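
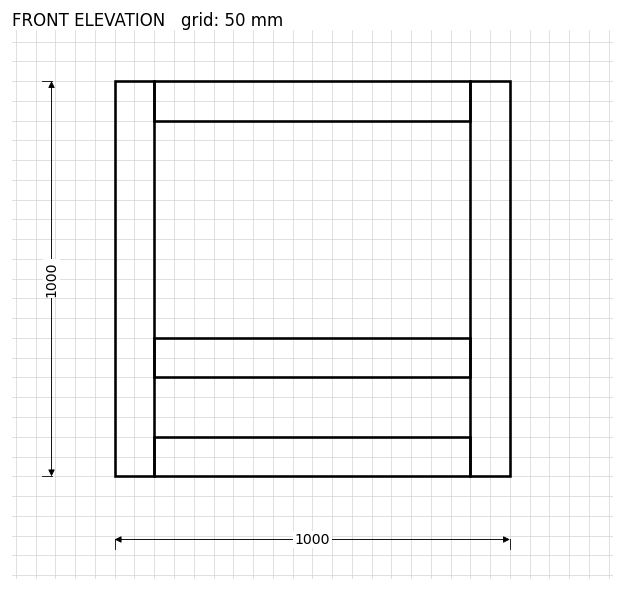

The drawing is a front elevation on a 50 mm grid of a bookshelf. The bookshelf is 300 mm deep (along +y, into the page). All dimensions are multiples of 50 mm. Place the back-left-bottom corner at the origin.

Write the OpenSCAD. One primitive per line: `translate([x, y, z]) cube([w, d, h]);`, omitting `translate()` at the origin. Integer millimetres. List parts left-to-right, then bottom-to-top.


cube([100, 300, 1000]);
translate([100, 0, 0]) cube([800, 300, 100]);
translate([100, 0, 250]) cube([800, 300, 100]);
translate([100, 0, 900]) cube([800, 300, 100]);
translate([900, 0, 0]) cube([100, 300, 1000]);


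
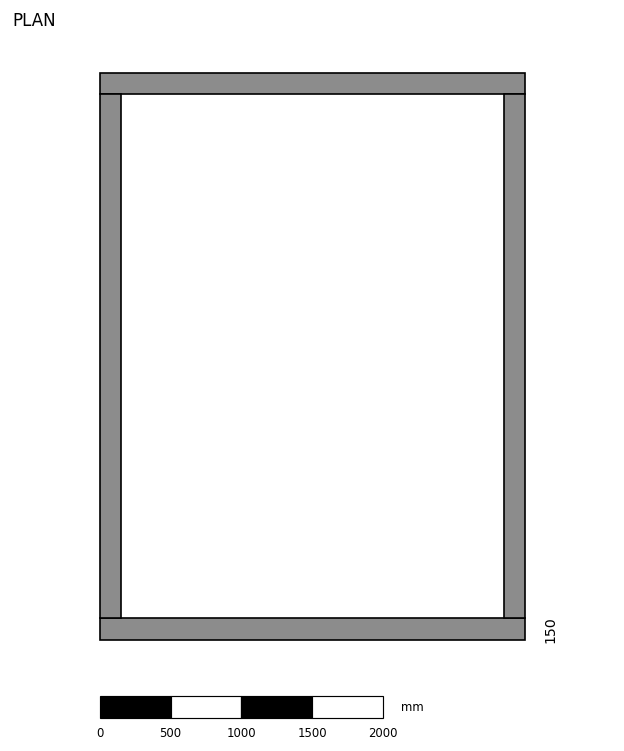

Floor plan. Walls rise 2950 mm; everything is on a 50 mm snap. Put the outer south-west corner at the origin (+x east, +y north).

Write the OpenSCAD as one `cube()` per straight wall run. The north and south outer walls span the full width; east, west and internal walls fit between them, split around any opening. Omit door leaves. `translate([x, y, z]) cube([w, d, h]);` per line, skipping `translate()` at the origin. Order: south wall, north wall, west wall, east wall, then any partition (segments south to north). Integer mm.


cube([3000, 150, 2950]);
translate([0, 3850, 0]) cube([3000, 150, 2950]);
translate([0, 150, 0]) cube([150, 3700, 2950]);
translate([2850, 150, 0]) cube([150, 3700, 2950]);


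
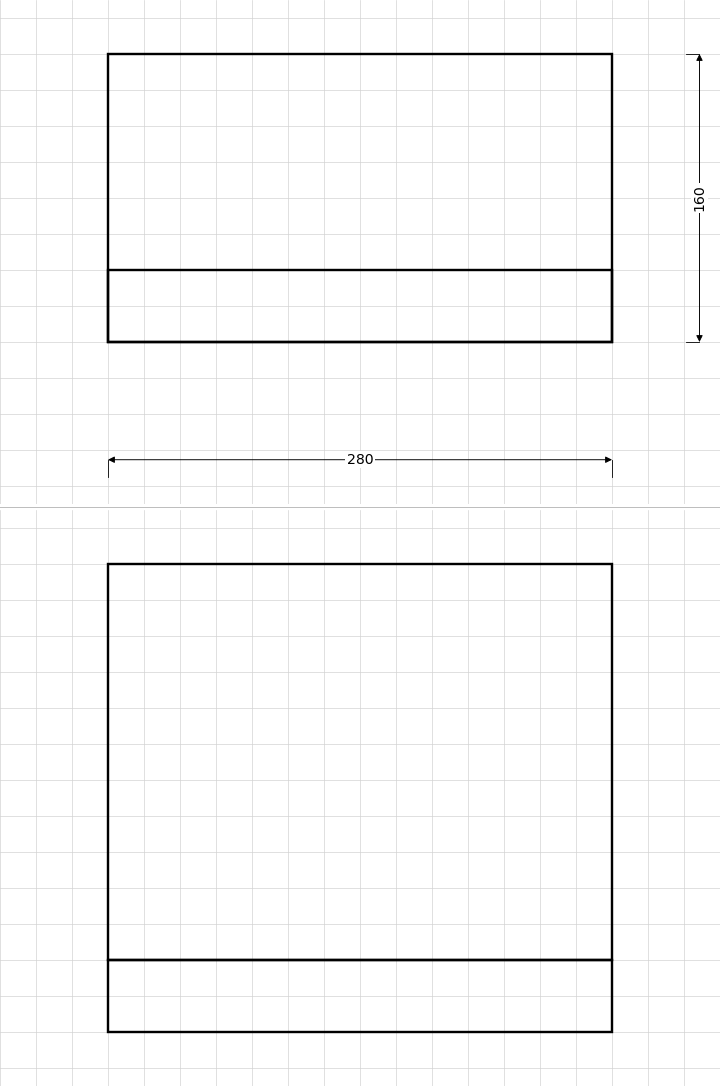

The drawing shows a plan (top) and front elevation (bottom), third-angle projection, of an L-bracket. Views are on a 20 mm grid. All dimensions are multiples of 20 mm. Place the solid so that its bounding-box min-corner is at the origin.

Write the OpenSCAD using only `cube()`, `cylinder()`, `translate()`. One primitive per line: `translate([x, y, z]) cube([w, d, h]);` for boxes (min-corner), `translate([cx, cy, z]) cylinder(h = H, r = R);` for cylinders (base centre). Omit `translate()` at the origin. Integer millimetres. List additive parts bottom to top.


cube([280, 160, 40]);
translate([0, 0, 40]) cube([280, 40, 220]);


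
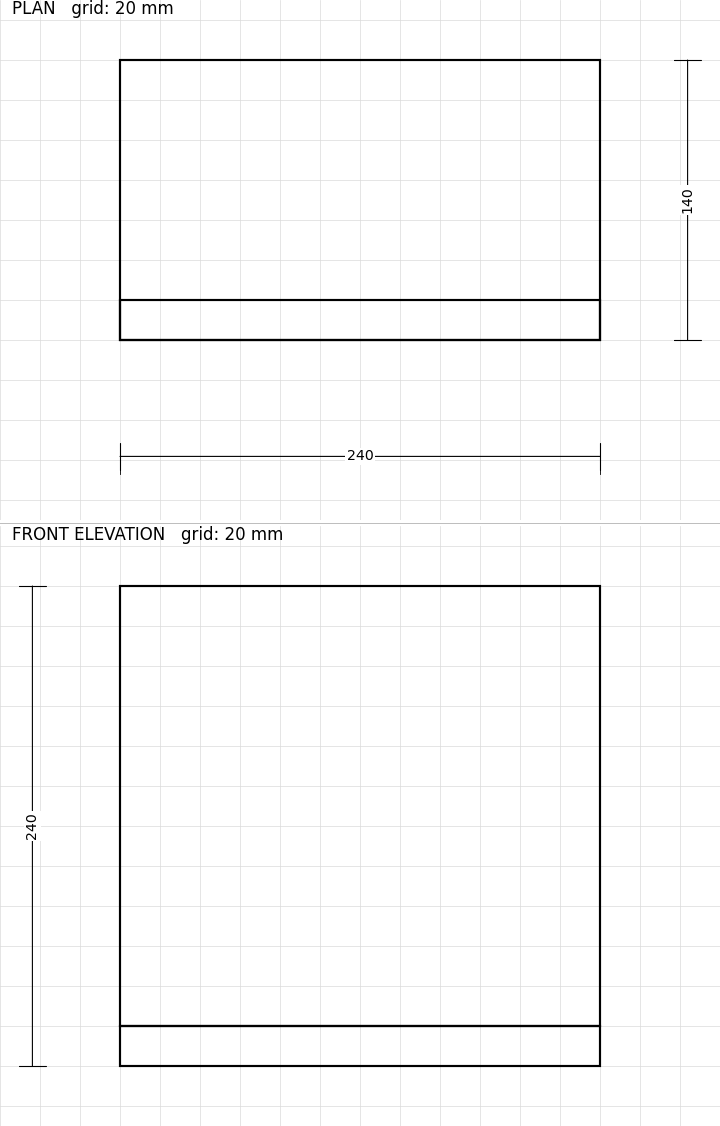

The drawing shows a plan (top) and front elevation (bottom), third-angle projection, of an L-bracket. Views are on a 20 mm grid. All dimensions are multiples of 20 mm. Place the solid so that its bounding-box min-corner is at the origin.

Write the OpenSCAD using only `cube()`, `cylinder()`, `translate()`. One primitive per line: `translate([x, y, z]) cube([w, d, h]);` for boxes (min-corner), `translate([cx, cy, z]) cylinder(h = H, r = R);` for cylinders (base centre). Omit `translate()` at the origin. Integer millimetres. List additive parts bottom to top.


cube([240, 140, 20]);
translate([0, 0, 20]) cube([240, 20, 220]);


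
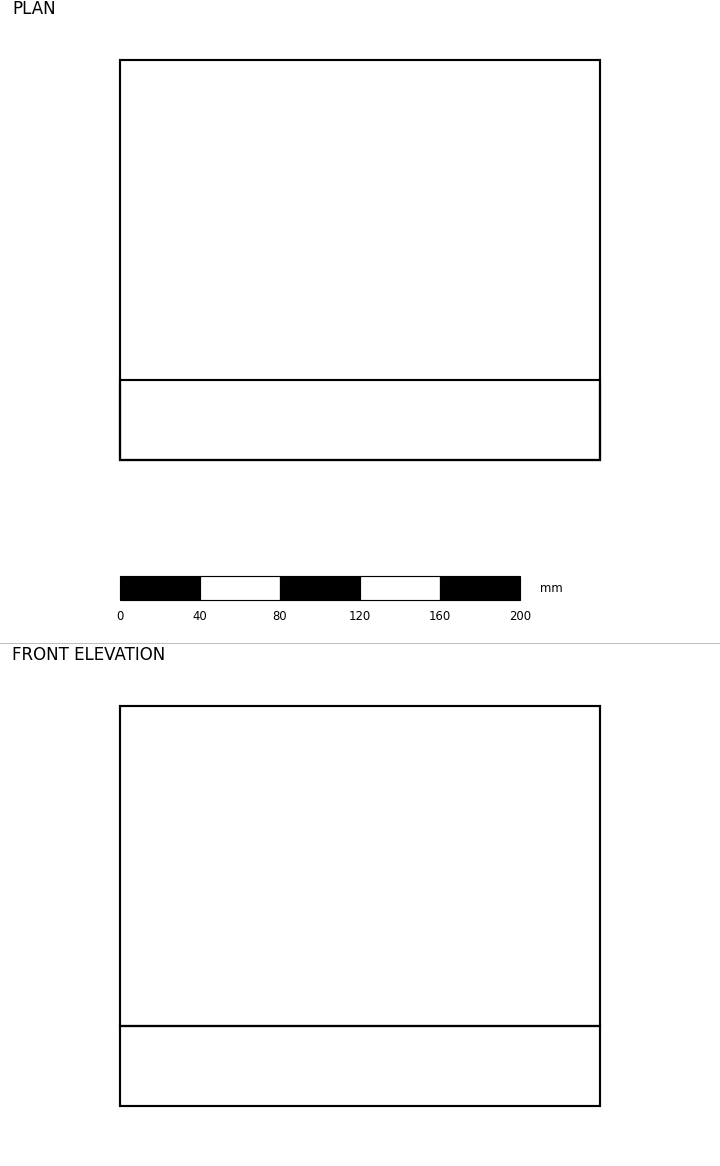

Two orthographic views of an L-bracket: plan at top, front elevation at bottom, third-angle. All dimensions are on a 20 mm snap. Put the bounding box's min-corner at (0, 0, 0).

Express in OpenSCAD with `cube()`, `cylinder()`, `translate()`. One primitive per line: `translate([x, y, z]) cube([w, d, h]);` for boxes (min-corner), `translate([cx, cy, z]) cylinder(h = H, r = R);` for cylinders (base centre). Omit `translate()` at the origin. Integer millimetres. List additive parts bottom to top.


cube([240, 200, 40]);
translate([0, 0, 40]) cube([240, 40, 160]);


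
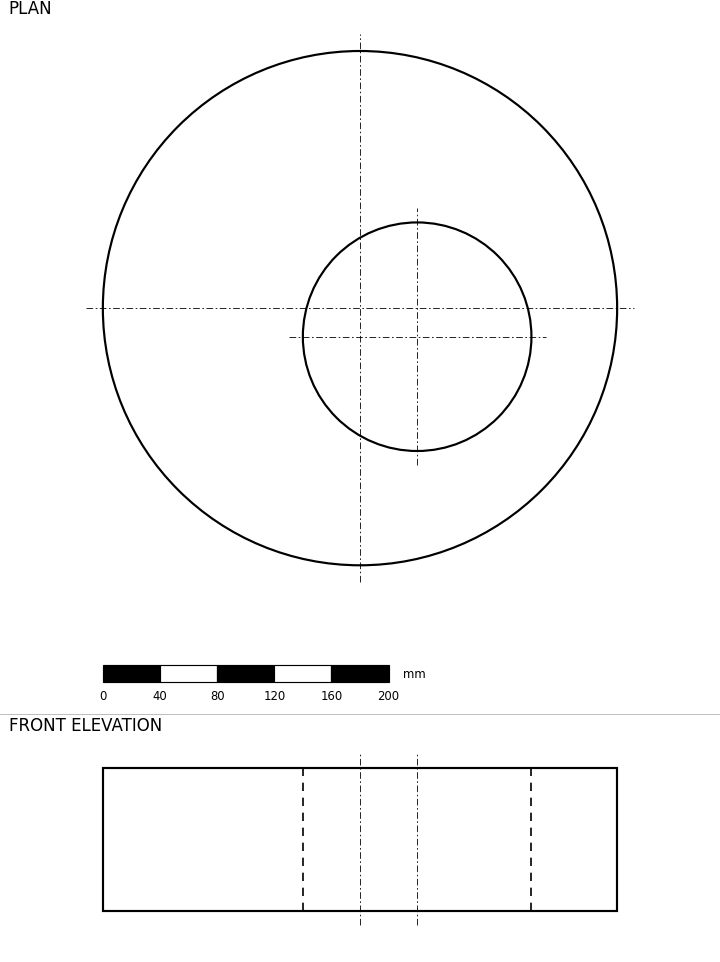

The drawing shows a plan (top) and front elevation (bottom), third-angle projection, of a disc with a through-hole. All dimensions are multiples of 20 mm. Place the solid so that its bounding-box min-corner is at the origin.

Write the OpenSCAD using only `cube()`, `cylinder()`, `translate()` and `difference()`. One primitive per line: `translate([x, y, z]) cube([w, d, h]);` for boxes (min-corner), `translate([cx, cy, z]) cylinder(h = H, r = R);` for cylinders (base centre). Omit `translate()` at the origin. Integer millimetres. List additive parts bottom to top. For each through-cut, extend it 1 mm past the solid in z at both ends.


difference() {
  translate([180, 180, 0]) cylinder(h = 100, r = 180);
  translate([220, 160, -1]) cylinder(h = 102, r = 80);
}


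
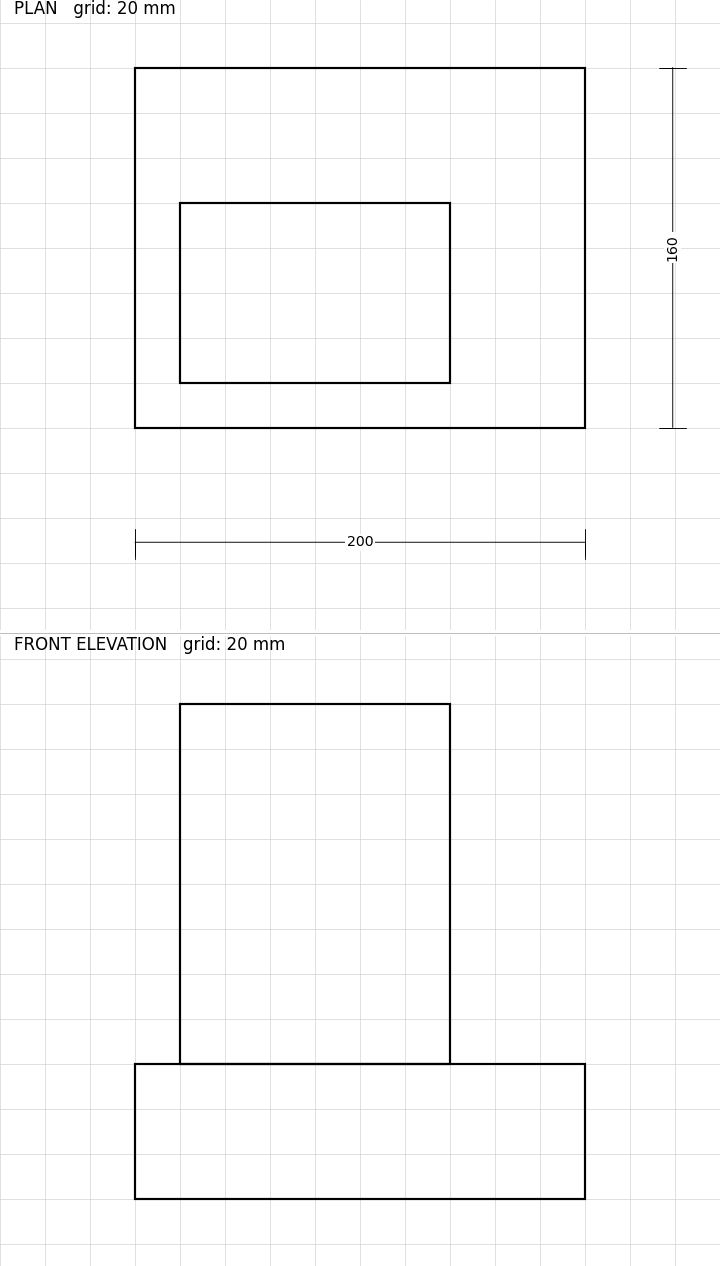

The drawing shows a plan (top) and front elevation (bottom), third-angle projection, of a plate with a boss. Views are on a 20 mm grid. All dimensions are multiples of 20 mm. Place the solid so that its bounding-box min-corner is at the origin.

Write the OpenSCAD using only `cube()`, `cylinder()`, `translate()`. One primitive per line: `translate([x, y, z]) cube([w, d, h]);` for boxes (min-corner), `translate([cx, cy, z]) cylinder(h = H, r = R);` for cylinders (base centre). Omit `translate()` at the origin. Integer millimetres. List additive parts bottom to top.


cube([200, 160, 60]);
translate([20, 20, 60]) cube([120, 80, 160]);


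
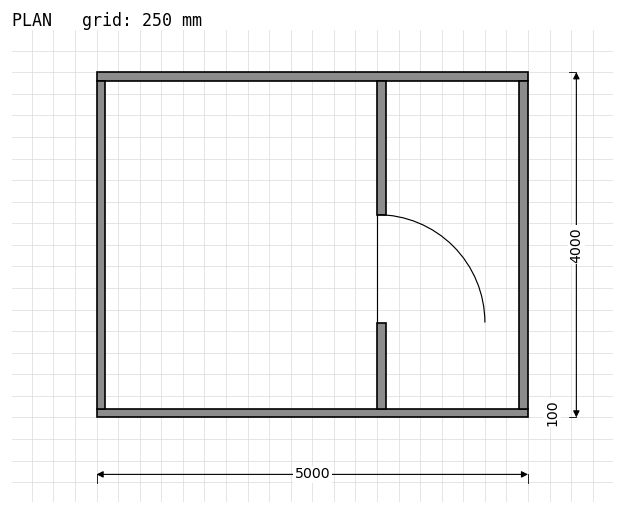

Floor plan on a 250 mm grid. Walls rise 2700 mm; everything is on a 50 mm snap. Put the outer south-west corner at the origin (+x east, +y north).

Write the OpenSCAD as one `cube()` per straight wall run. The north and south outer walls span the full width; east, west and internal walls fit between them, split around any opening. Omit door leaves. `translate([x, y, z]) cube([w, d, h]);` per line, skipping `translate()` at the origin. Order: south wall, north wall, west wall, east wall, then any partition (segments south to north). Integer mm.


cube([5000, 100, 2700]);
translate([0, 3900, 0]) cube([5000, 100, 2700]);
translate([0, 100, 0]) cube([100, 3800, 2700]);
translate([4900, 100, 0]) cube([100, 3800, 2700]);
translate([3250, 100, 0]) cube([100, 1000, 2700]);
translate([3250, 2350, 0]) cube([100, 1550, 2700]);


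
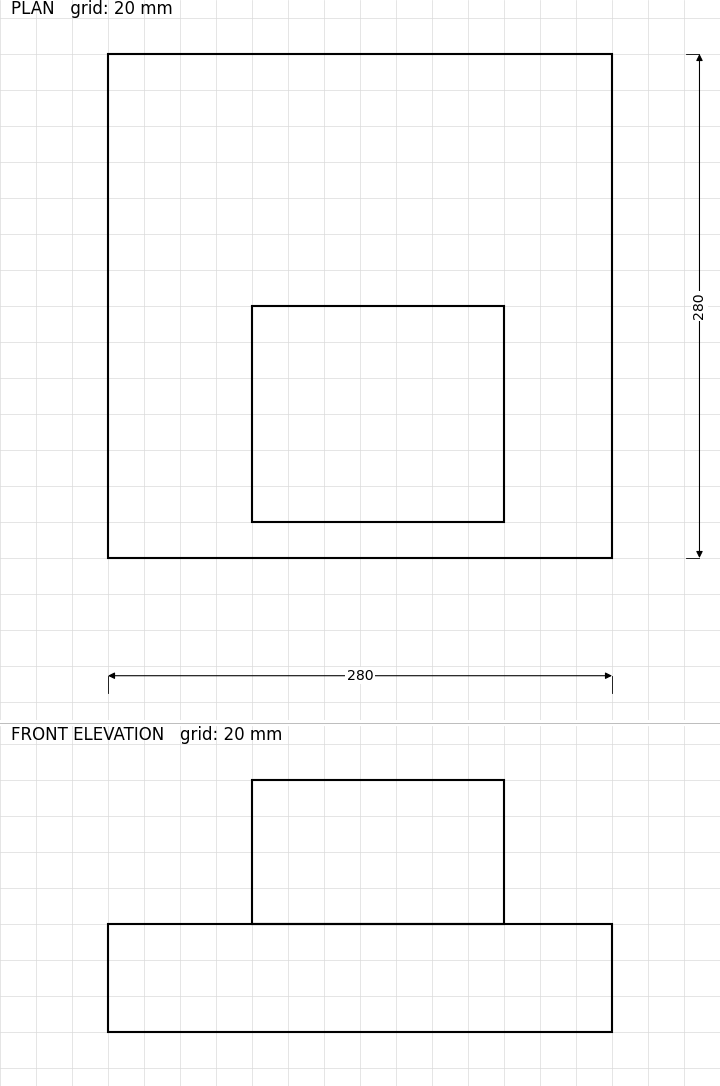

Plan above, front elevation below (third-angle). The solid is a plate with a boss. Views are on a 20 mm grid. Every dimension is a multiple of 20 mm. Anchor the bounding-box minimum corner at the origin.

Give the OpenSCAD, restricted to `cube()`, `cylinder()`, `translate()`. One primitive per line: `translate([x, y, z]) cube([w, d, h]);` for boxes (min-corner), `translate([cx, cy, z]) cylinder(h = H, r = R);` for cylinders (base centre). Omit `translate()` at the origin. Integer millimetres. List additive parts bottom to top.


cube([280, 280, 60]);
translate([80, 20, 60]) cube([140, 120, 80]);


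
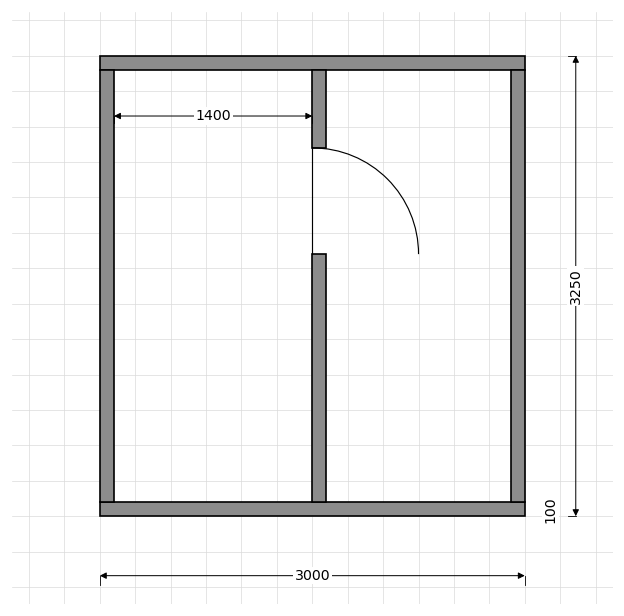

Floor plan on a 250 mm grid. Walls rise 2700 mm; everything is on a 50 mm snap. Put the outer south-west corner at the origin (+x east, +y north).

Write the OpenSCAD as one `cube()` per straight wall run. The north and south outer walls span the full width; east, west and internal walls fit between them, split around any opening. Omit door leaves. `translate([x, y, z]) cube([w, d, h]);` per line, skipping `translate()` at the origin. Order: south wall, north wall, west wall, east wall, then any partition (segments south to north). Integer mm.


cube([3000, 100, 2700]);
translate([0, 3150, 0]) cube([3000, 100, 2700]);
translate([0, 100, 0]) cube([100, 3050, 2700]);
translate([2900, 100, 0]) cube([100, 3050, 2700]);
translate([1500, 100, 0]) cube([100, 1750, 2700]);
translate([1500, 2600, 0]) cube([100, 550, 2700]);


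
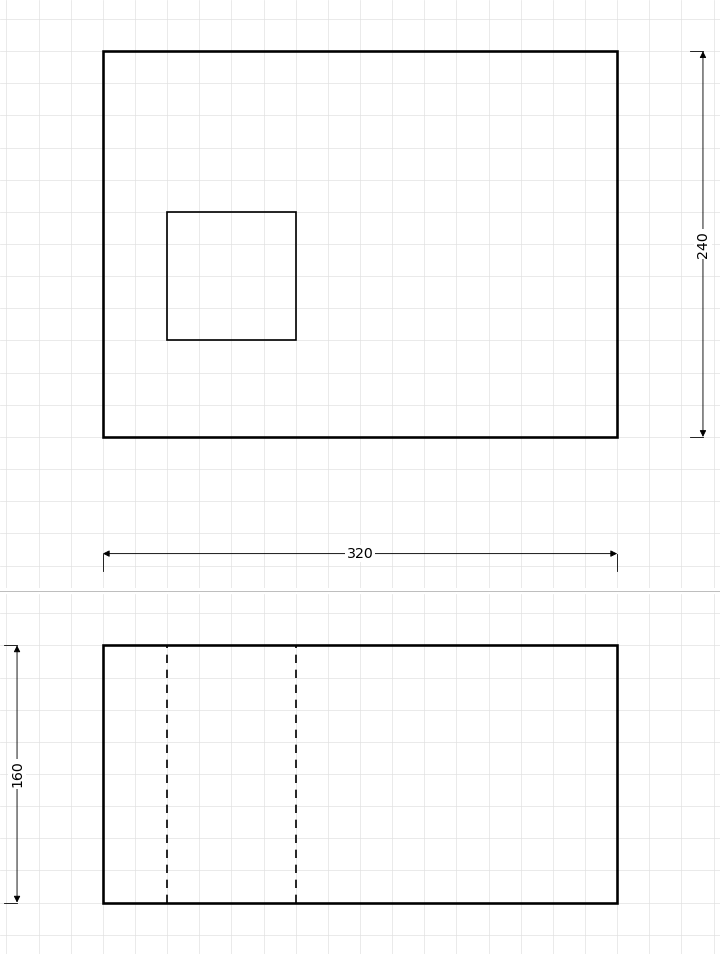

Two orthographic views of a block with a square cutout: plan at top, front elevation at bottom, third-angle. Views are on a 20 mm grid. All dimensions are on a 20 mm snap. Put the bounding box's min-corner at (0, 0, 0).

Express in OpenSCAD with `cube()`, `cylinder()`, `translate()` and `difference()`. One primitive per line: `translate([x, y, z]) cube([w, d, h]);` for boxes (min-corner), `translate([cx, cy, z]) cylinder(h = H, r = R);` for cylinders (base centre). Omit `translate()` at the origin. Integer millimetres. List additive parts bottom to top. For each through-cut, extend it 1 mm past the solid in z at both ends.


difference() {
  cube([320, 240, 160]);
  translate([40, 60, -1]) cube([80, 80, 162]);
}


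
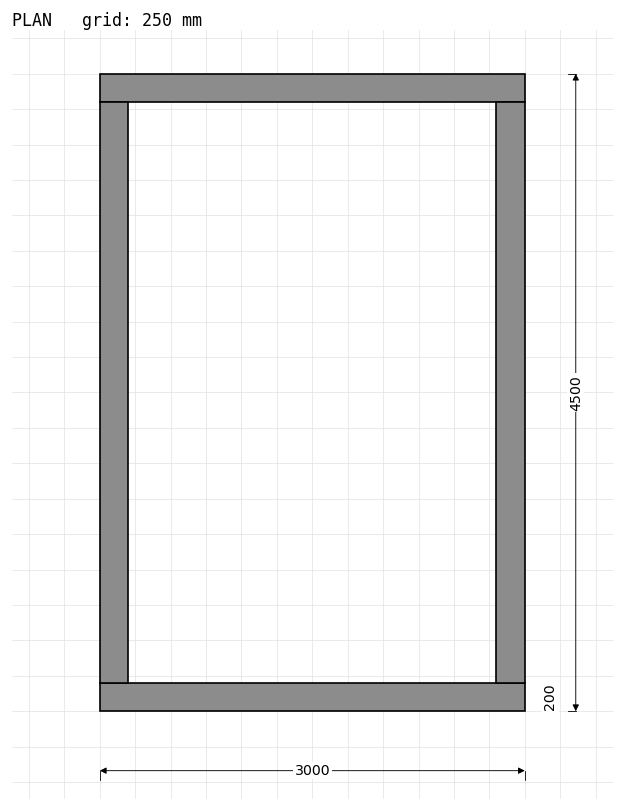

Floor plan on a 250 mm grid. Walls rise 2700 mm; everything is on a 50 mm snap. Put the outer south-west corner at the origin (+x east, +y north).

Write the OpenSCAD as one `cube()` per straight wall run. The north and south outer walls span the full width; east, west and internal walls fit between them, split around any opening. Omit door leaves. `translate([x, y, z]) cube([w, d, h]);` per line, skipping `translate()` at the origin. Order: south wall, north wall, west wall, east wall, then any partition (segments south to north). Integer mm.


cube([3000, 200, 2700]);
translate([0, 4300, 0]) cube([3000, 200, 2700]);
translate([0, 200, 0]) cube([200, 4100, 2700]);
translate([2800, 200, 0]) cube([200, 4100, 2700]);


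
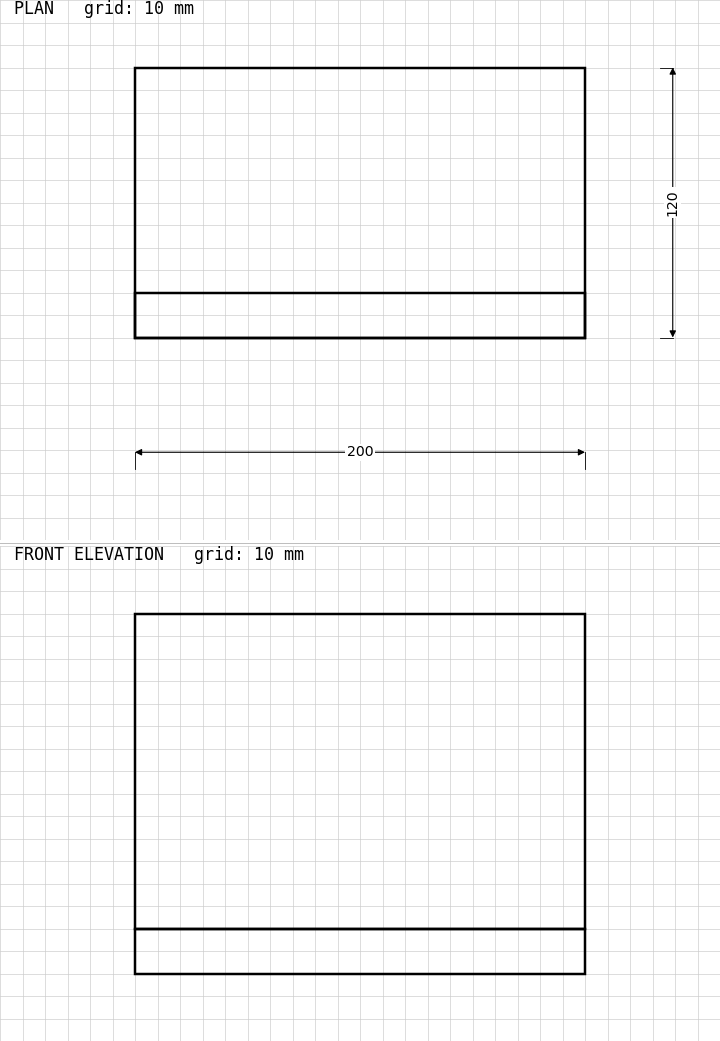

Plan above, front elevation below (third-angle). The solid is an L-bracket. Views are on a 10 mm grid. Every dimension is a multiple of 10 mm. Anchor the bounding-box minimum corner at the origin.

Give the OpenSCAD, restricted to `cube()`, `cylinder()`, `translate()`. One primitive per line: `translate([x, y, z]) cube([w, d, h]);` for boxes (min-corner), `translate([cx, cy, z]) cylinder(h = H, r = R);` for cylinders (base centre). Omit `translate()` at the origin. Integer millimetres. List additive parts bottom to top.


cube([200, 120, 20]);
translate([0, 0, 20]) cube([200, 20, 140]);


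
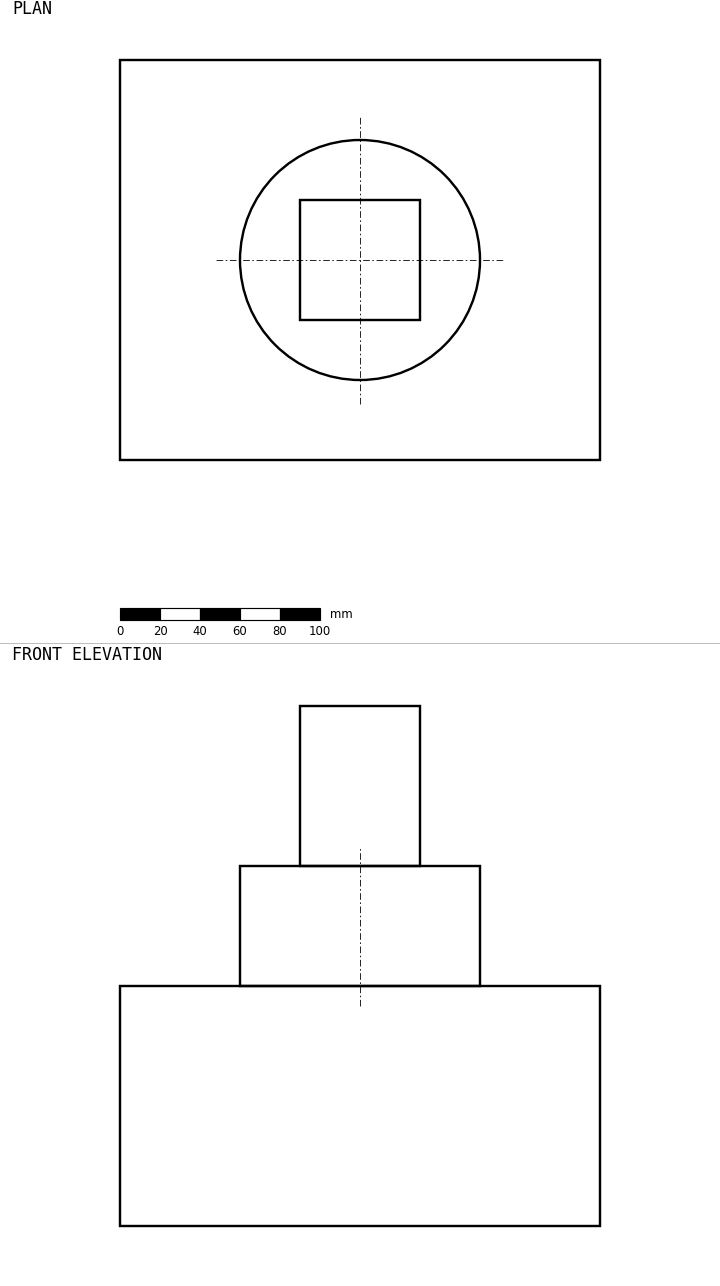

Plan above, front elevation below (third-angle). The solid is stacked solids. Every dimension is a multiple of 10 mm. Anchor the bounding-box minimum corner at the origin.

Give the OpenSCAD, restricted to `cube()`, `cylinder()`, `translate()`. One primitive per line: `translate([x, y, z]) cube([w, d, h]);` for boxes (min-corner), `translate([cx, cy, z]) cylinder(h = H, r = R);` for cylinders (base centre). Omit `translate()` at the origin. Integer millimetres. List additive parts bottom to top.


cube([240, 200, 120]);
translate([120, 100, 120]) cylinder(h = 60, r = 60);
translate([90, 70, 180]) cube([60, 60, 80]);


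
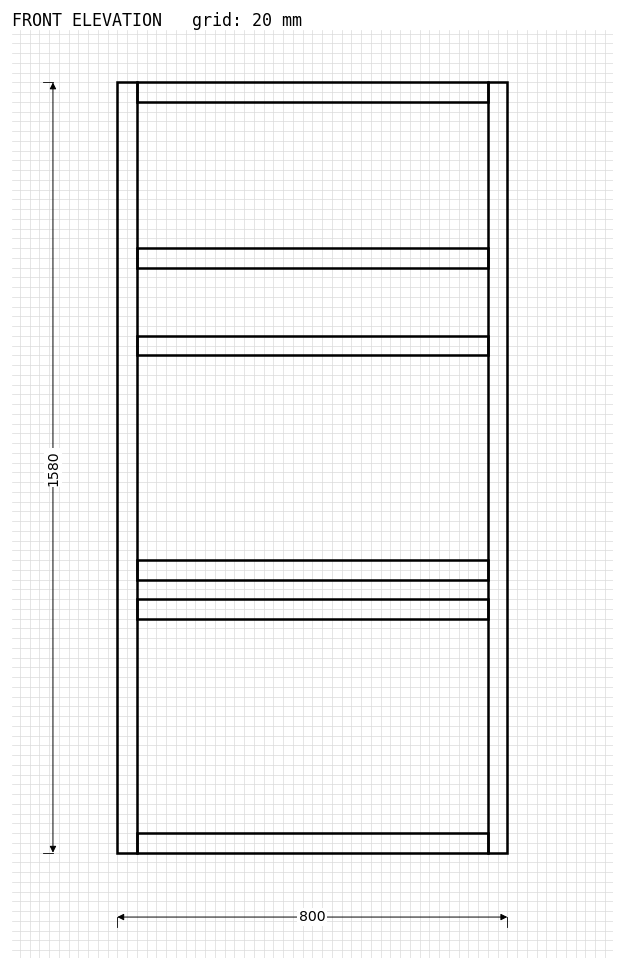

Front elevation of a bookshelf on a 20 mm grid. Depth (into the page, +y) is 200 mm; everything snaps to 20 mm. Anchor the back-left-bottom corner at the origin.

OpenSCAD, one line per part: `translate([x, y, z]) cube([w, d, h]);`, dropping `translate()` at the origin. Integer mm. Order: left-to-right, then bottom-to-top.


cube([40, 200, 1580]);
translate([40, 0, 0]) cube([720, 200, 40]);
translate([40, 0, 480]) cube([720, 200, 40]);
translate([40, 0, 560]) cube([720, 200, 40]);
translate([40, 0, 1020]) cube([720, 200, 40]);
translate([40, 0, 1200]) cube([720, 200, 40]);
translate([40, 0, 1540]) cube([720, 200, 40]);
translate([760, 0, 0]) cube([40, 200, 1580]);


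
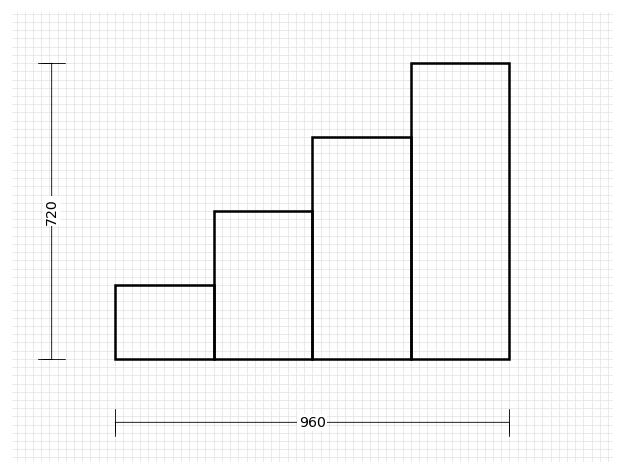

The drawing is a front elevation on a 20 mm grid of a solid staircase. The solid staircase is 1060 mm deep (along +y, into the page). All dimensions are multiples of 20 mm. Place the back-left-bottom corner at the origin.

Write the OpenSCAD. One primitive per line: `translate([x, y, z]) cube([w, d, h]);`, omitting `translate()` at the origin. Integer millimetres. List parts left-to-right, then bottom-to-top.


cube([240, 1060, 180]);
translate([240, 0, 0]) cube([240, 1060, 360]);
translate([480, 0, 0]) cube([240, 1060, 540]);
translate([720, 0, 0]) cube([240, 1060, 720]);


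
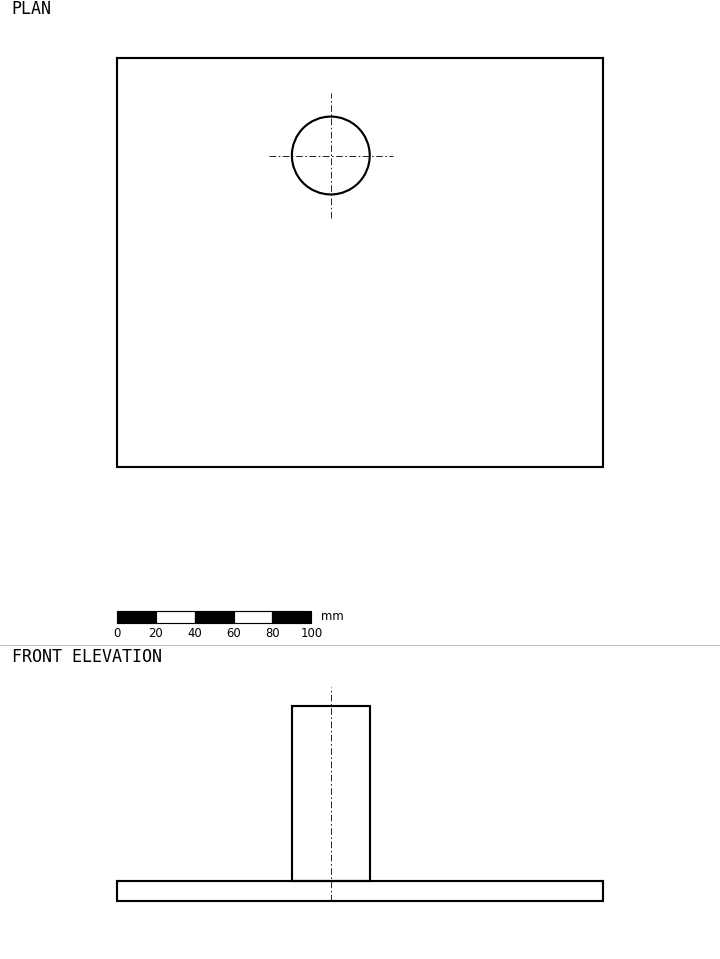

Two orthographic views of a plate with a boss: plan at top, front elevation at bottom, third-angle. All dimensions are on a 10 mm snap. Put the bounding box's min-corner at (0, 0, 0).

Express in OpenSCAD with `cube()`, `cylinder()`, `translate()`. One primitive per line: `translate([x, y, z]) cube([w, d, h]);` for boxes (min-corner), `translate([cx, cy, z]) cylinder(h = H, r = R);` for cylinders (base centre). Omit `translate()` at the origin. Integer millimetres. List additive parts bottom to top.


cube([250, 210, 10]);
translate([110, 160, 10]) cylinder(h = 90, r = 20);


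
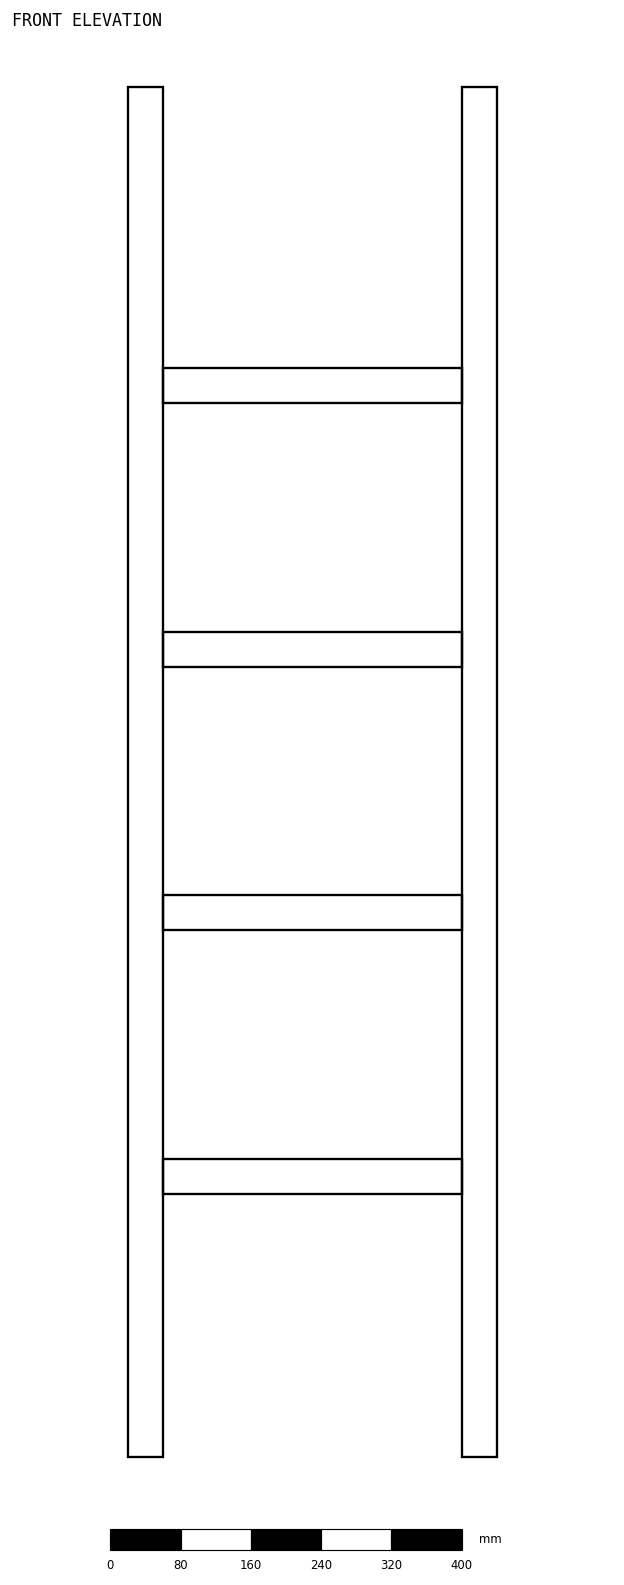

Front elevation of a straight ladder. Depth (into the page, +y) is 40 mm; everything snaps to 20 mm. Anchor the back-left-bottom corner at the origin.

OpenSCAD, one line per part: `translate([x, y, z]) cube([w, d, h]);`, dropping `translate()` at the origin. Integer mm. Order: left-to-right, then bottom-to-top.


cube([40, 40, 1560]);
translate([40, 0, 300]) cube([340, 40, 40]);
translate([40, 0, 600]) cube([340, 40, 40]);
translate([40, 0, 900]) cube([340, 40, 40]);
translate([40, 0, 1200]) cube([340, 40, 40]);
translate([380, 0, 0]) cube([40, 40, 1560]);


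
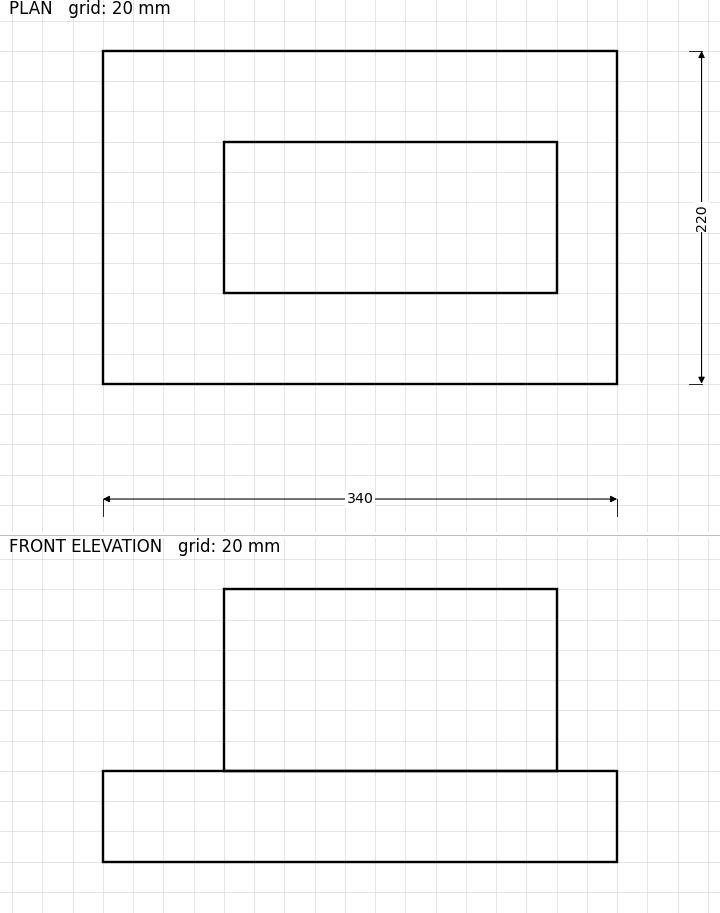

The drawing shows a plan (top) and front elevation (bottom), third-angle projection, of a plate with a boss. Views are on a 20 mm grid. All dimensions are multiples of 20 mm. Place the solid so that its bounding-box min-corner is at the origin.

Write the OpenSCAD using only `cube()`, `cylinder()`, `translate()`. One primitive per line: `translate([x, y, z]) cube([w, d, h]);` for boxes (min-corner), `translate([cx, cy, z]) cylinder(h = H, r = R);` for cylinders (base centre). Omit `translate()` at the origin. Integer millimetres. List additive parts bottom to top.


cube([340, 220, 60]);
translate([80, 60, 60]) cube([220, 100, 120]);


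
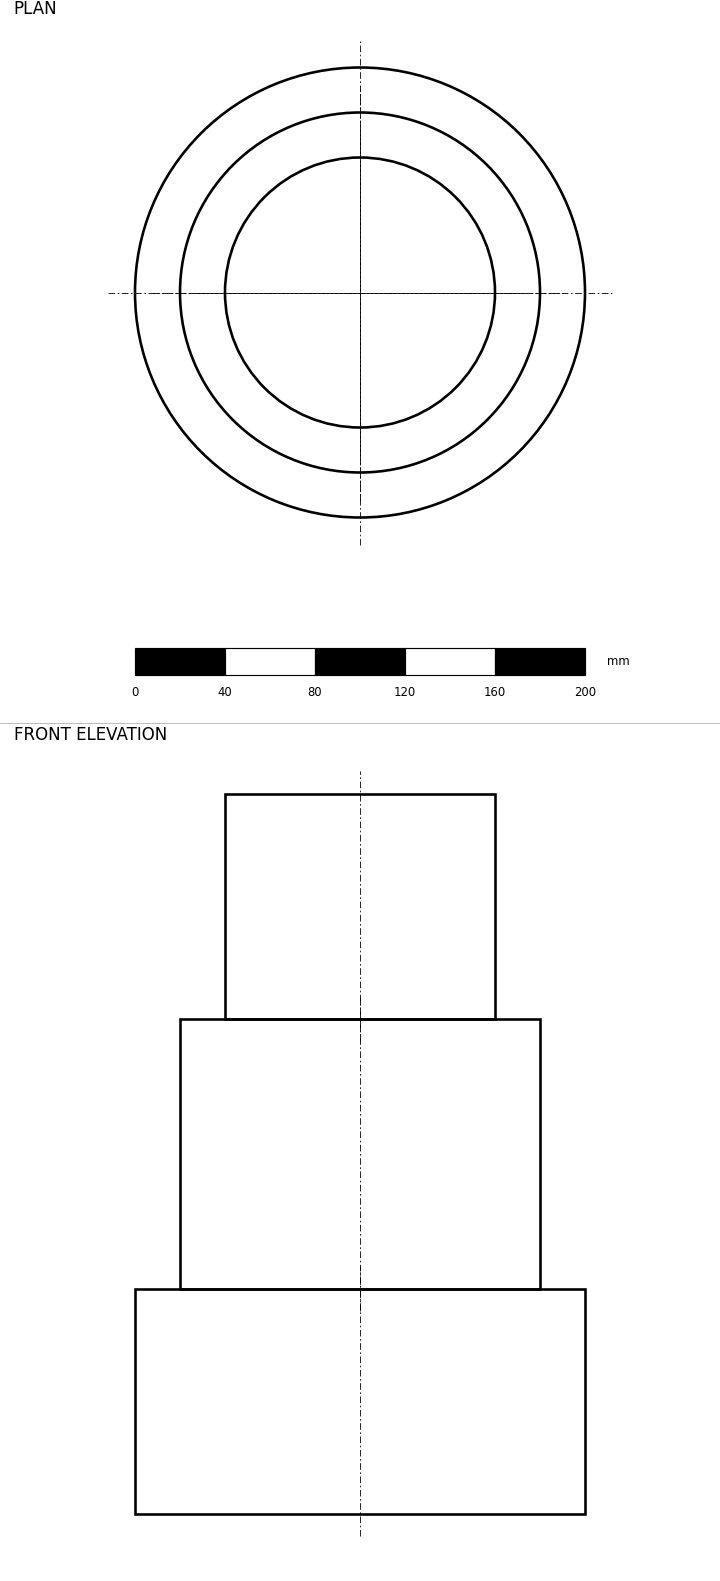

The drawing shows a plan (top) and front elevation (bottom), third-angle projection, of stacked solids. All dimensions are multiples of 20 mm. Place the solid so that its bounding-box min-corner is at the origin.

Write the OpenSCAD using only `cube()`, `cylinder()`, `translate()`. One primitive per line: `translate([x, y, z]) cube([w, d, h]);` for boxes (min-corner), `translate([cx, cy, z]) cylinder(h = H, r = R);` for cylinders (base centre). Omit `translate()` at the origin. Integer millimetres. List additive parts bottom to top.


translate([100, 100, 0]) cylinder(h = 100, r = 100);
translate([100, 100, 100]) cylinder(h = 120, r = 80);
translate([100, 100, 220]) cylinder(h = 100, r = 60);


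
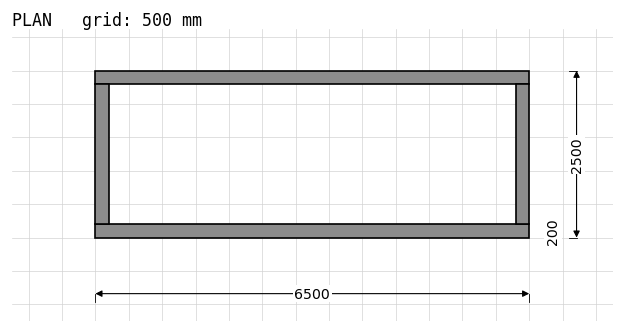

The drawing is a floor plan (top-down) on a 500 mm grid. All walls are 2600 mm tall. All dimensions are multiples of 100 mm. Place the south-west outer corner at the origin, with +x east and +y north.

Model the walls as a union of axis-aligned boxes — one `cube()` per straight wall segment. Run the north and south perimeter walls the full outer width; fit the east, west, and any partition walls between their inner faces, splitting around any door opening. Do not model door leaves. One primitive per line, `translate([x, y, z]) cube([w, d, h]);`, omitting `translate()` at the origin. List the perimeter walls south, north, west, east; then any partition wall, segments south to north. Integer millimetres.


cube([6500, 200, 2600]);
translate([0, 2300, 0]) cube([6500, 200, 2600]);
translate([0, 200, 0]) cube([200, 2100, 2600]);
translate([6300, 200, 0]) cube([200, 2100, 2600]);


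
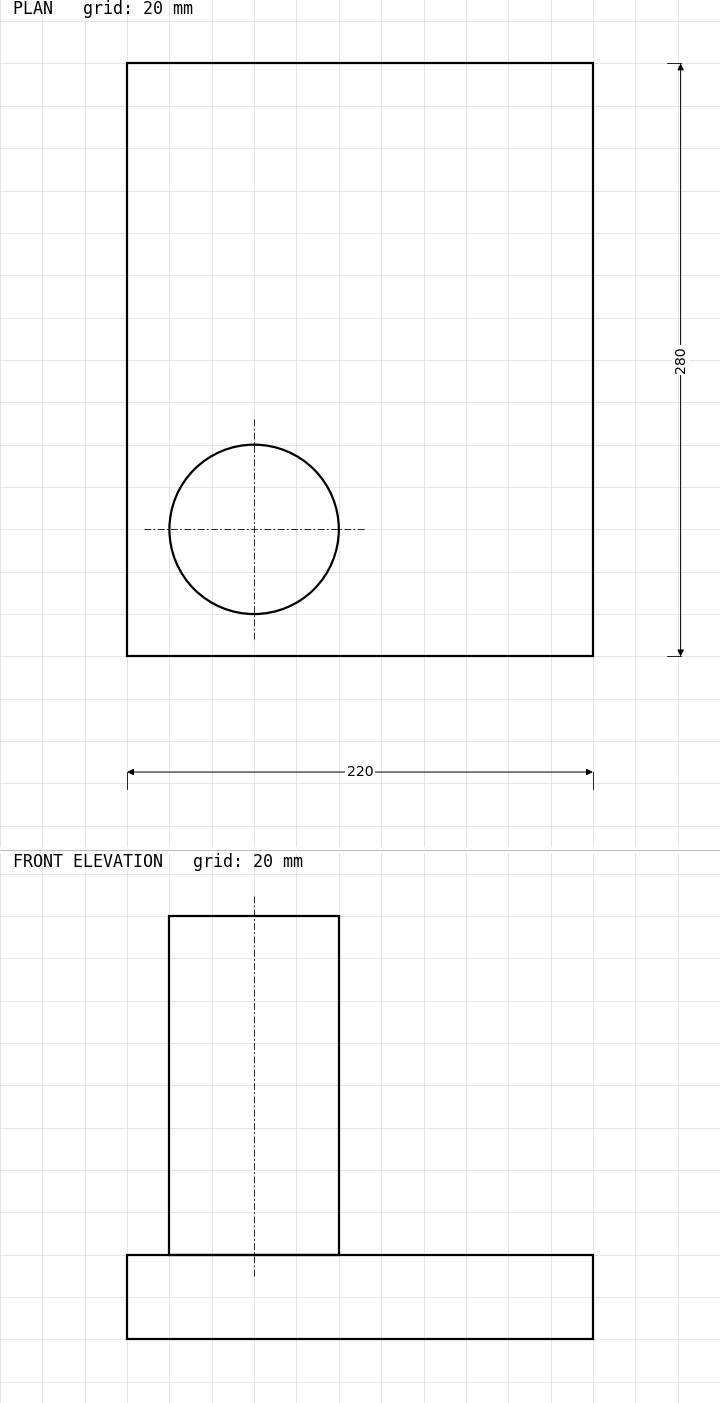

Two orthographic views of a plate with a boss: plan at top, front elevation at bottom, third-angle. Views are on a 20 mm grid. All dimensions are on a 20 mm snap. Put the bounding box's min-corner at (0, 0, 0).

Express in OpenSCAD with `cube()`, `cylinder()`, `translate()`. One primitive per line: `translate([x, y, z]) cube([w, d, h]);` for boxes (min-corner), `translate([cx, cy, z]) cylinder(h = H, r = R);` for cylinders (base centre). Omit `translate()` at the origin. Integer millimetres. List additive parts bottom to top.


cube([220, 280, 40]);
translate([60, 60, 40]) cylinder(h = 160, r = 40);


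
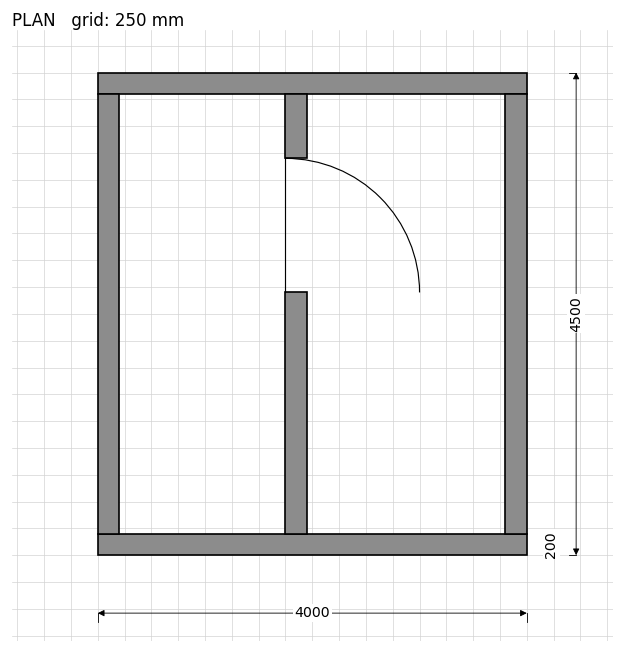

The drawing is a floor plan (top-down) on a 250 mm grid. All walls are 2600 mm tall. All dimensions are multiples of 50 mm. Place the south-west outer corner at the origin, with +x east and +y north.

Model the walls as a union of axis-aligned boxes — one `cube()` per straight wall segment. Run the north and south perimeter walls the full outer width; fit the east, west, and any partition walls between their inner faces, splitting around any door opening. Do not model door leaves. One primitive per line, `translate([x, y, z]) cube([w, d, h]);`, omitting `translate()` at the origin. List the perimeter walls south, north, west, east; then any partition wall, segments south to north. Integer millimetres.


cube([4000, 200, 2600]);
translate([0, 4300, 0]) cube([4000, 200, 2600]);
translate([0, 200, 0]) cube([200, 4100, 2600]);
translate([3800, 200, 0]) cube([200, 4100, 2600]);
translate([1750, 200, 0]) cube([200, 2250, 2600]);
translate([1750, 3700, 0]) cube([200, 600, 2600]);


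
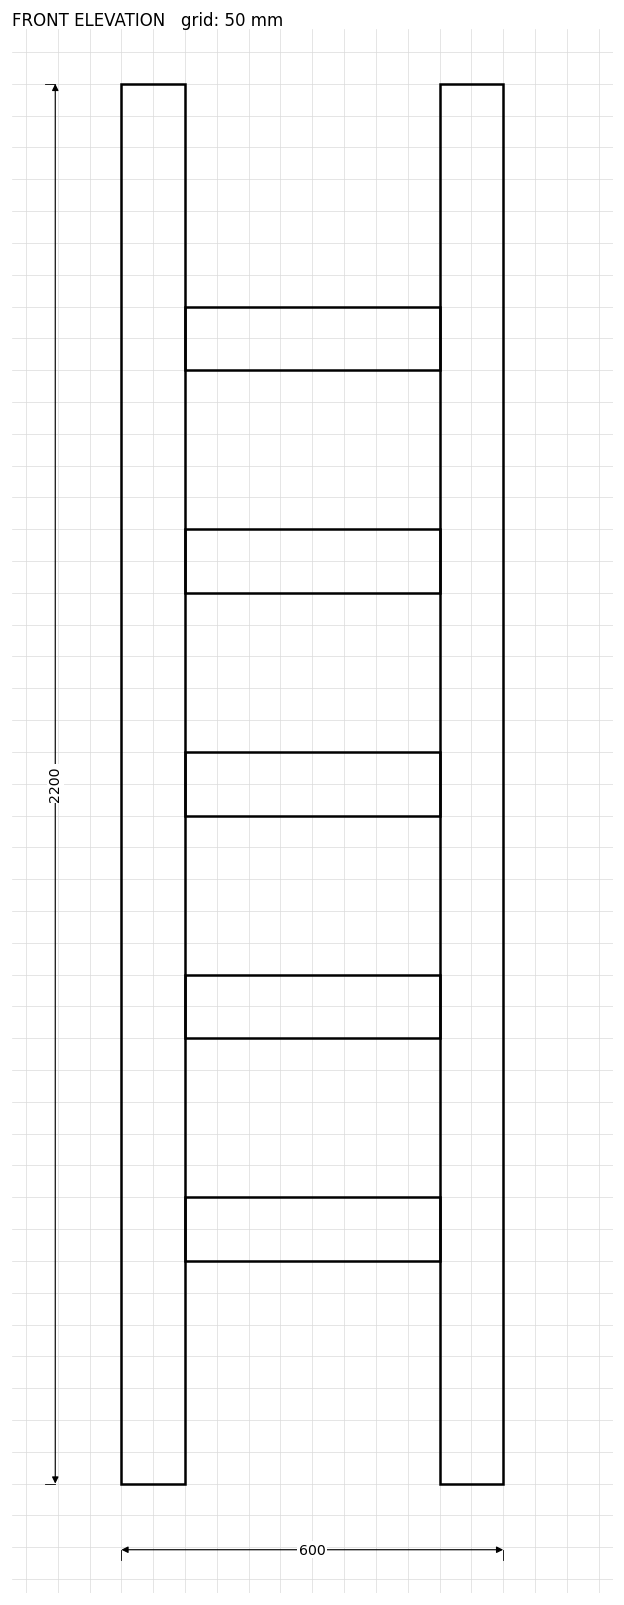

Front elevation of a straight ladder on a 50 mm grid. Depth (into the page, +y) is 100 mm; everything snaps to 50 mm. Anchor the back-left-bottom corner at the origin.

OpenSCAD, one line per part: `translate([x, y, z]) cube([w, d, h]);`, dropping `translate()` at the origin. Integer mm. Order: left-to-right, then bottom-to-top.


cube([100, 100, 2200]);
translate([100, 0, 350]) cube([400, 100, 100]);
translate([100, 0, 700]) cube([400, 100, 100]);
translate([100, 0, 1050]) cube([400, 100, 100]);
translate([100, 0, 1400]) cube([400, 100, 100]);
translate([100, 0, 1750]) cube([400, 100, 100]);
translate([500, 0, 0]) cube([100, 100, 2200]);


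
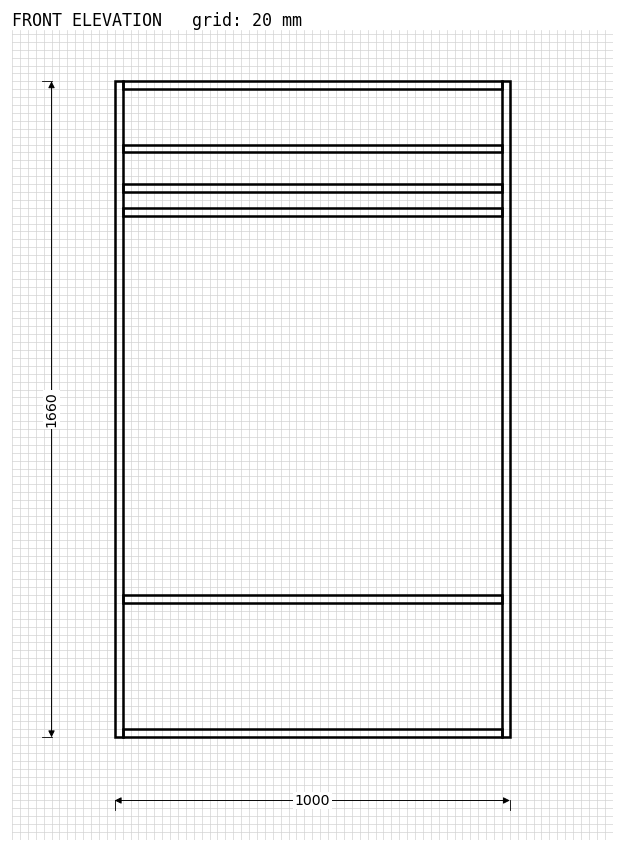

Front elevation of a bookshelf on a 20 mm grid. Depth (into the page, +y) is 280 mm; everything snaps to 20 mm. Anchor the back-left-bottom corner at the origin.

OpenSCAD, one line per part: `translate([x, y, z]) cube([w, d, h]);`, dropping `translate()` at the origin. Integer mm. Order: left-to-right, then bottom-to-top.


cube([20, 280, 1660]);
translate([20, 0, 0]) cube([960, 280, 20]);
translate([20, 0, 340]) cube([960, 280, 20]);
translate([20, 0, 1320]) cube([960, 280, 20]);
translate([20, 0, 1380]) cube([960, 280, 20]);
translate([20, 0, 1480]) cube([960, 280, 20]);
translate([20, 0, 1640]) cube([960, 280, 20]);
translate([980, 0, 0]) cube([20, 280, 1660]);


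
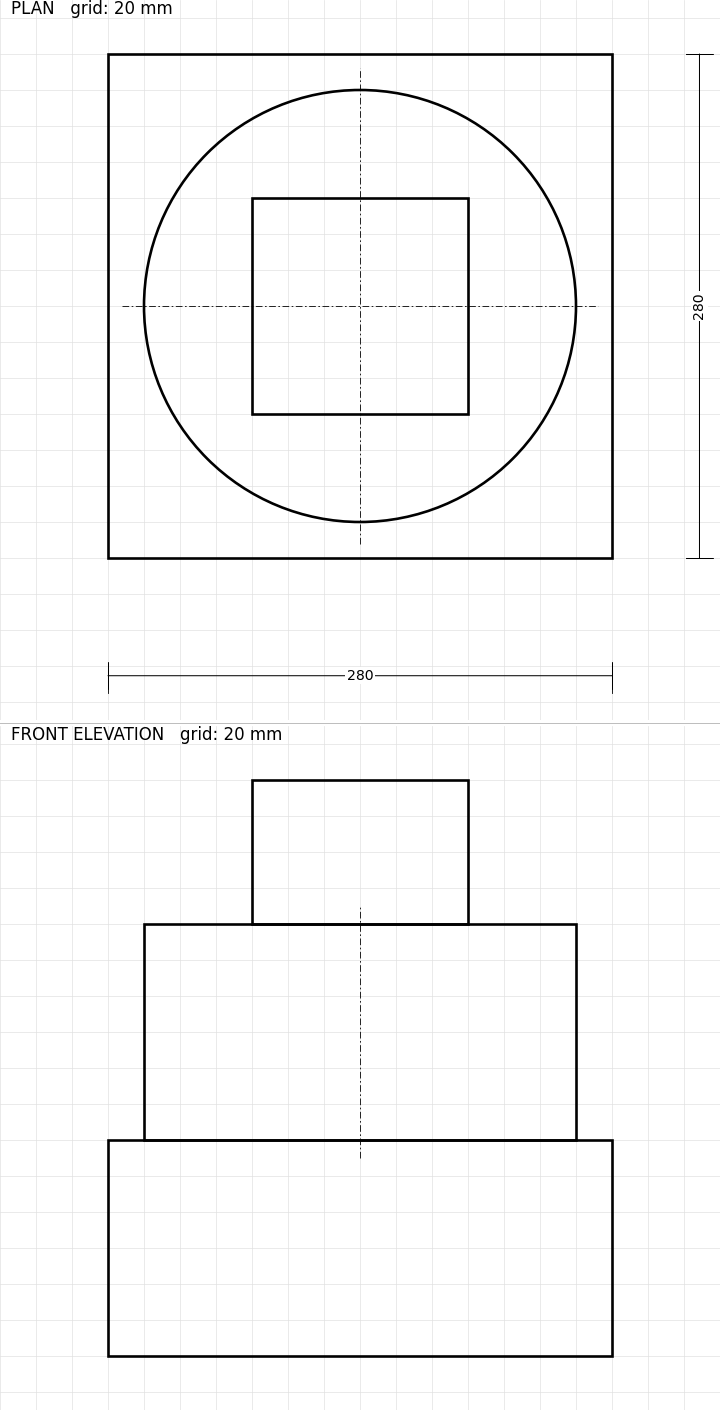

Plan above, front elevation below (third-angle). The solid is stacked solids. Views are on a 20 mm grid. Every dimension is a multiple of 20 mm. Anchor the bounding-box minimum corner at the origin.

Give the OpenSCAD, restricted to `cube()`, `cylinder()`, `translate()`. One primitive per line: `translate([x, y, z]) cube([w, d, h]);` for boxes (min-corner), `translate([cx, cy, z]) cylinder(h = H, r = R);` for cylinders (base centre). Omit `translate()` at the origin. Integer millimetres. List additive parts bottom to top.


cube([280, 280, 120]);
translate([140, 140, 120]) cylinder(h = 120, r = 120);
translate([80, 80, 240]) cube([120, 120, 80]);


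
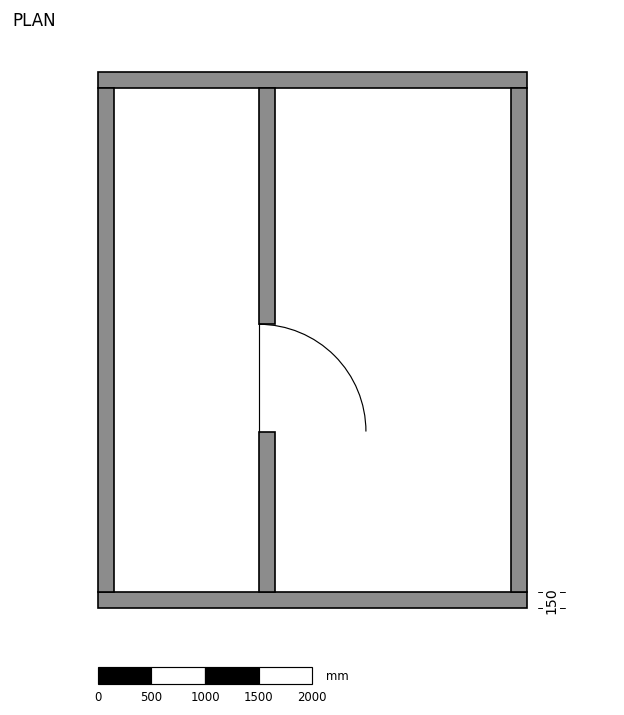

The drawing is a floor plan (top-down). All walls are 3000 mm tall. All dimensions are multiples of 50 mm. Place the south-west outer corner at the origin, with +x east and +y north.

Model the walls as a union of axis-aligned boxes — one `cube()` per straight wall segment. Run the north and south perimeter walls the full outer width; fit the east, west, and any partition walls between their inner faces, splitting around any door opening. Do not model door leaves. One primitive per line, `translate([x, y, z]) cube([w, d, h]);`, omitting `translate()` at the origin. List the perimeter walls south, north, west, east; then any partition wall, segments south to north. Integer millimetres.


cube([4000, 150, 3000]);
translate([0, 4850, 0]) cube([4000, 150, 3000]);
translate([0, 150, 0]) cube([150, 4700, 3000]);
translate([3850, 150, 0]) cube([150, 4700, 3000]);
translate([1500, 150, 0]) cube([150, 1500, 3000]);
translate([1500, 2650, 0]) cube([150, 2200, 3000]);


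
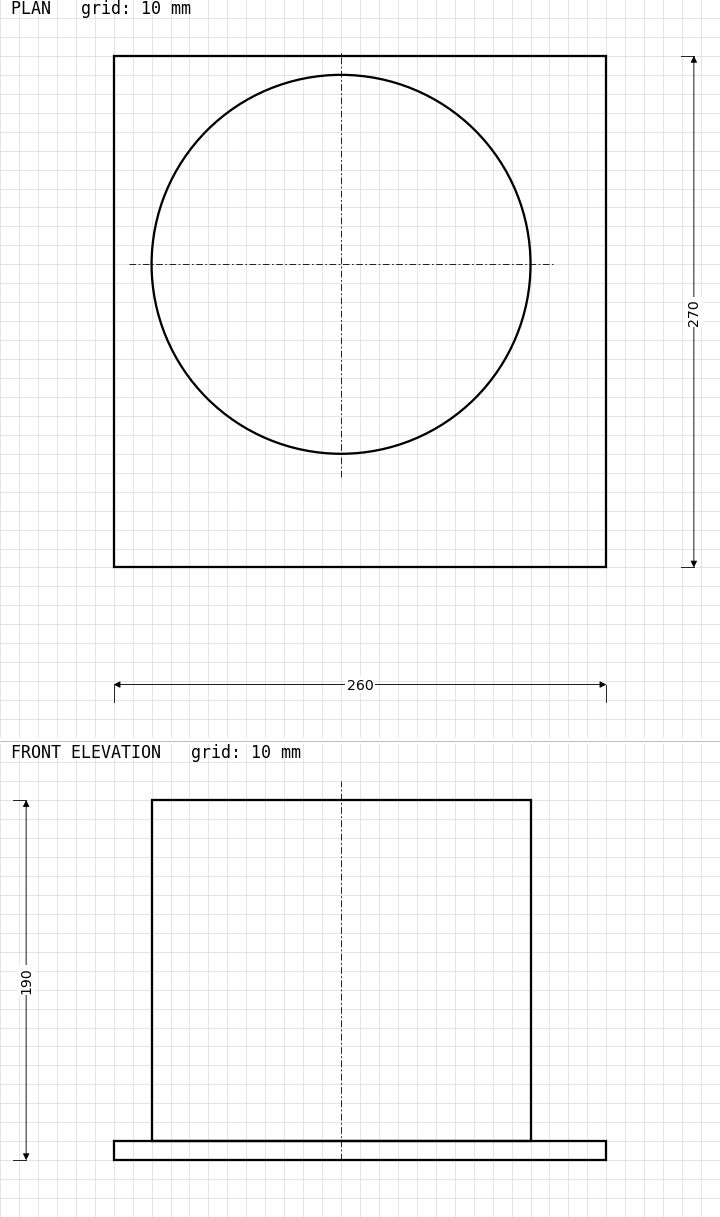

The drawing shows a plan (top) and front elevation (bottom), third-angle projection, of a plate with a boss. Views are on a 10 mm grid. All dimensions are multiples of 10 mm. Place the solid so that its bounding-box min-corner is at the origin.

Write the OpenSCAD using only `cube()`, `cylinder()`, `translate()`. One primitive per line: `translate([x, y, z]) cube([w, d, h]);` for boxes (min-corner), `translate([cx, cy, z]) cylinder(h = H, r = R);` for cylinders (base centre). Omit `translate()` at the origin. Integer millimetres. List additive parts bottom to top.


cube([260, 270, 10]);
translate([120, 160, 10]) cylinder(h = 180, r = 100);


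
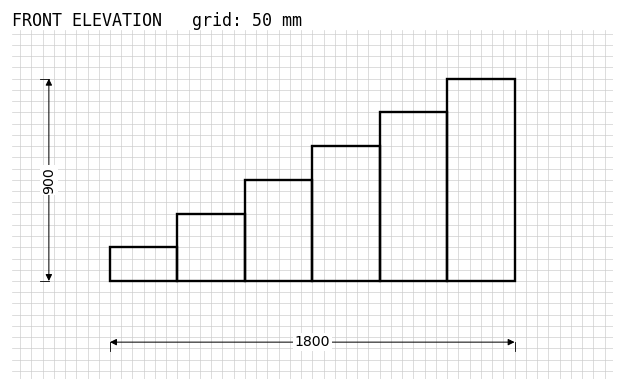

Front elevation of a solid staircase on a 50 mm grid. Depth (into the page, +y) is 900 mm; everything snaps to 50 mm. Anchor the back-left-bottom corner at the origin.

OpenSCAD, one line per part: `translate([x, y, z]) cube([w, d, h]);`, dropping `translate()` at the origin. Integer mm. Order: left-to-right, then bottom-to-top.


cube([300, 900, 150]);
translate([300, 0, 0]) cube([300, 900, 300]);
translate([600, 0, 0]) cube([300, 900, 450]);
translate([900, 0, 0]) cube([300, 900, 600]);
translate([1200, 0, 0]) cube([300, 900, 750]);
translate([1500, 0, 0]) cube([300, 900, 900]);


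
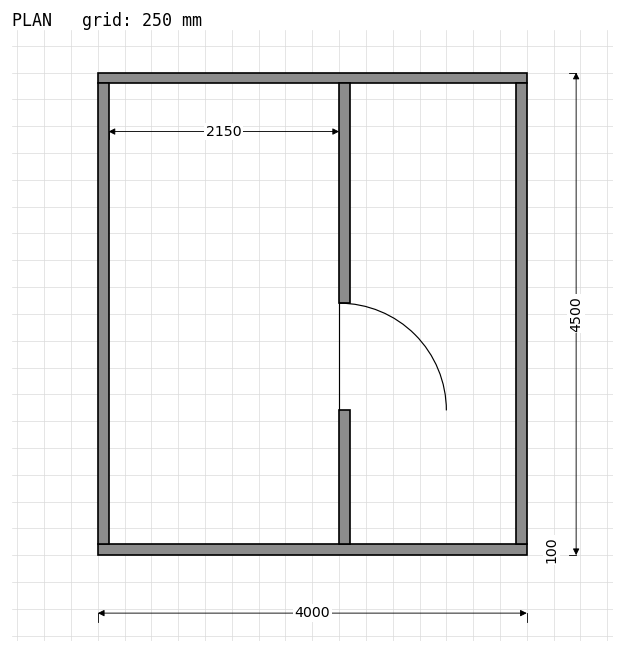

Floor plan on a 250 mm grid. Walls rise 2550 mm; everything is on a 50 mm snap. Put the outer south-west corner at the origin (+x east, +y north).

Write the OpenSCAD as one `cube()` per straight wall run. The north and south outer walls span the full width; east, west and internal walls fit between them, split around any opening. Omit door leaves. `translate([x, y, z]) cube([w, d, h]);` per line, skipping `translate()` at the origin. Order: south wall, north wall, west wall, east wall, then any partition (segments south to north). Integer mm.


cube([4000, 100, 2550]);
translate([0, 4400, 0]) cube([4000, 100, 2550]);
translate([0, 100, 0]) cube([100, 4300, 2550]);
translate([3900, 100, 0]) cube([100, 4300, 2550]);
translate([2250, 100, 0]) cube([100, 1250, 2550]);
translate([2250, 2350, 0]) cube([100, 2050, 2550]);


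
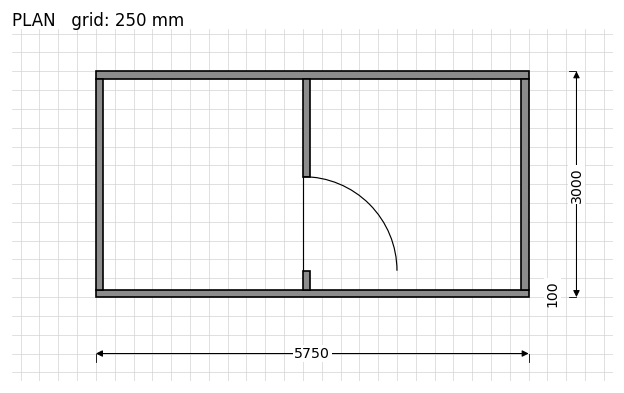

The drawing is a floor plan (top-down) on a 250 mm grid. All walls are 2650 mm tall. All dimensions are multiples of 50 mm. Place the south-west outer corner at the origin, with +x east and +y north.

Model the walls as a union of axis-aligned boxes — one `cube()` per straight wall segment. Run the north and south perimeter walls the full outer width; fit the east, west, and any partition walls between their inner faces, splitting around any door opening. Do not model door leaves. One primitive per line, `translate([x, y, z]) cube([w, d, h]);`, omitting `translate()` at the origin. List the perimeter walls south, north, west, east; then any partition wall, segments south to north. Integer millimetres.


cube([5750, 100, 2650]);
translate([0, 2900, 0]) cube([5750, 100, 2650]);
translate([0, 100, 0]) cube([100, 2800, 2650]);
translate([5650, 100, 0]) cube([100, 2800, 2650]);
translate([2750, 100, 0]) cube([100, 250, 2650]);
translate([2750, 1600, 0]) cube([100, 1300, 2650]);


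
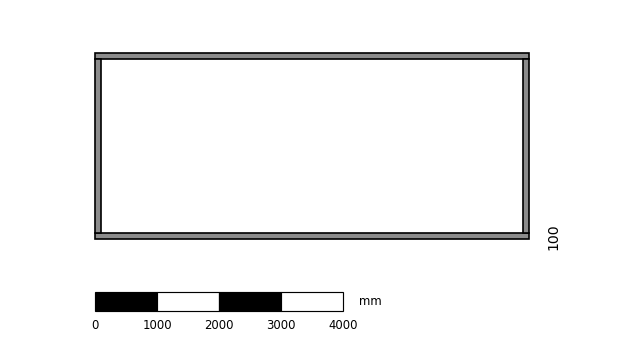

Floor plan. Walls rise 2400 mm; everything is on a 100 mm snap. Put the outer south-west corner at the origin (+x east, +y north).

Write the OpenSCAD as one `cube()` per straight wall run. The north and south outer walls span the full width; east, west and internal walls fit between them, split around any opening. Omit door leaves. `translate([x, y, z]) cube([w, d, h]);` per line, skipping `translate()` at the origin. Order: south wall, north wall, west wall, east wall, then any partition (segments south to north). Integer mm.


cube([7000, 100, 2400]);
translate([0, 2900, 0]) cube([7000, 100, 2400]);
translate([0, 100, 0]) cube([100, 2800, 2400]);
translate([6900, 100, 0]) cube([100, 2800, 2400]);


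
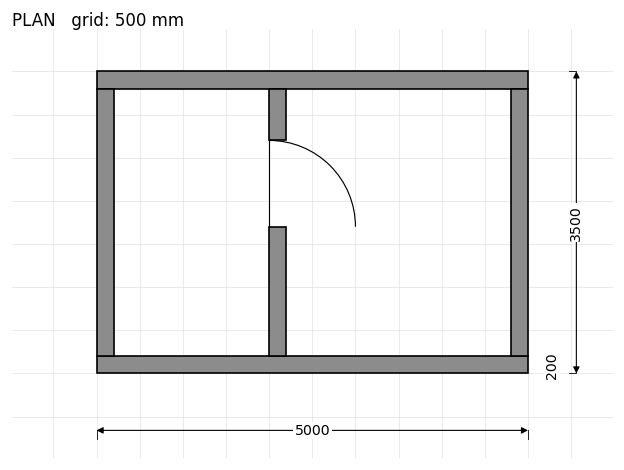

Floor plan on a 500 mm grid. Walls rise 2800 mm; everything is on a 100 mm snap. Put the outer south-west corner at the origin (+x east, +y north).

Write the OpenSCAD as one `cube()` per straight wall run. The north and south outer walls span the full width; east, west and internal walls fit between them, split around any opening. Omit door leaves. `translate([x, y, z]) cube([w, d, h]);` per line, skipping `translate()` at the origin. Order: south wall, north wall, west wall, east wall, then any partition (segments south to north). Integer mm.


cube([5000, 200, 2800]);
translate([0, 3300, 0]) cube([5000, 200, 2800]);
translate([0, 200, 0]) cube([200, 3100, 2800]);
translate([4800, 200, 0]) cube([200, 3100, 2800]);
translate([2000, 200, 0]) cube([200, 1500, 2800]);
translate([2000, 2700, 0]) cube([200, 600, 2800]);


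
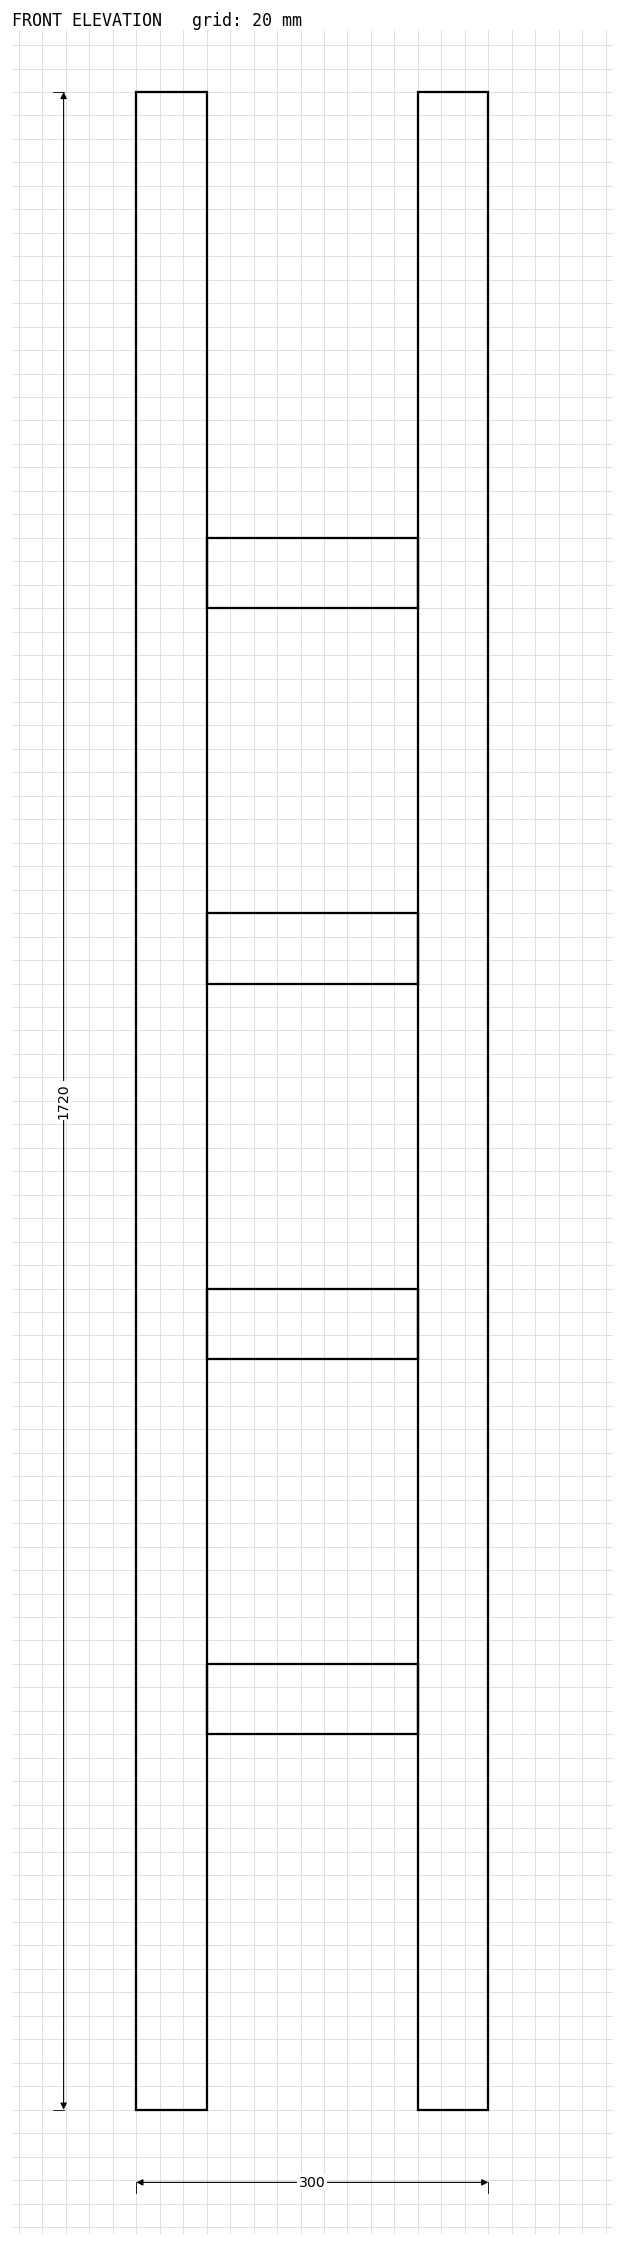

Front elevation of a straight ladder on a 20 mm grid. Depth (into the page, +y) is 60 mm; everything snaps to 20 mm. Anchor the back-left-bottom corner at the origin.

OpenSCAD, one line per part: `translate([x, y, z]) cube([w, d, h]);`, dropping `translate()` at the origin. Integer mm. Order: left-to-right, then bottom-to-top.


cube([60, 60, 1720]);
translate([60, 0, 320]) cube([180, 60, 60]);
translate([60, 0, 640]) cube([180, 60, 60]);
translate([60, 0, 960]) cube([180, 60, 60]);
translate([60, 0, 1280]) cube([180, 60, 60]);
translate([240, 0, 0]) cube([60, 60, 1720]);


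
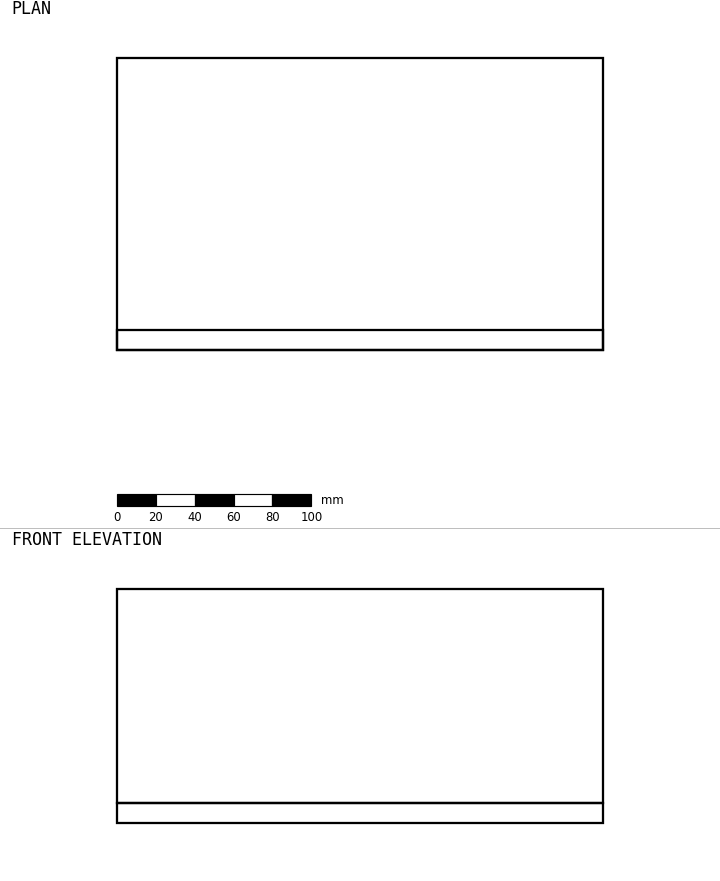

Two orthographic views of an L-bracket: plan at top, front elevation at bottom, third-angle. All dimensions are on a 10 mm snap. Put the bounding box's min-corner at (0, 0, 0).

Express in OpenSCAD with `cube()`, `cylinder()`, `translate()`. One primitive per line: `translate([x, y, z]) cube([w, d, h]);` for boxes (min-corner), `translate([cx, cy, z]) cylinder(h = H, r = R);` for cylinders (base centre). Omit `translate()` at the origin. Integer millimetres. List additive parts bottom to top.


cube([250, 150, 10]);
translate([0, 0, 10]) cube([250, 10, 110]);
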